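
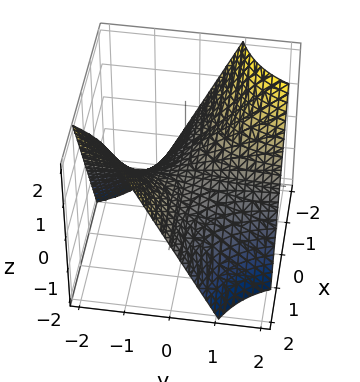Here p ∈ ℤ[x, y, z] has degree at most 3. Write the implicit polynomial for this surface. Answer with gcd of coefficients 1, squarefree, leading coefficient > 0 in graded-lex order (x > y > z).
x*y + z

Degree: a hyperbolic paraboloid; a quadric, so deg p = 2.
Against the integer gridlines: one z-axis crossing is at z = 0; every point of the y-axis in the box is on the surface.
The integer polynomial consistent with all of this is the stated p. Check: (1, 0, 0) on the x-axis lies on the surface, and p(1, 0, 0) = 0. ✓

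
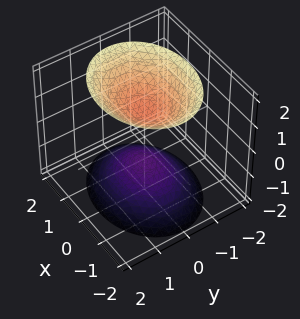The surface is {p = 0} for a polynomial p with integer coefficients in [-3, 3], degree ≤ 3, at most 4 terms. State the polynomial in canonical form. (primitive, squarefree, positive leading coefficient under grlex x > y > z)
First, there are 2 components. They look like related sheets of one shape, so recover p as a whole.
Then, degree: two sheets facing apart; a quadric, so deg p = 2.
Then, symmetries: mirror symmetry x ↦ −x ⇒ only even powers of x; mirror symmetry y ↦ −y ⇒ only even powers of y; it's symmetric under z → −z, forcing even powers of z.
Next, reading off the gridlines: the z-axis gridline crossings are at z ∈ {-1, 1}; no x-intercept at any integer in the box; no y-intercept at any integer in the box.
Finally, matching integer coefficients to the picture gives p.

2*x^2 + 3*y^2 - 2*z^2 + 2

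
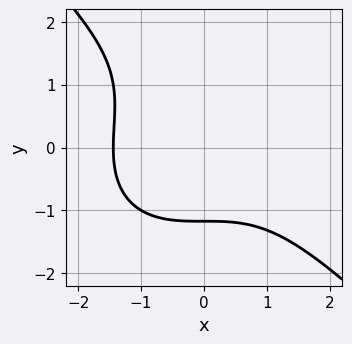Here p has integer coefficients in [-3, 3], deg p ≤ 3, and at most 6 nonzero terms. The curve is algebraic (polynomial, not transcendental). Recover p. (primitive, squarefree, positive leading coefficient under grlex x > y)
First, degree: the shape is more complex than any degree-2 curve, so deg p = 3.
Finally, matching integer coefficients to the picture gives p.

x^3 + y^3 - y^2 + 3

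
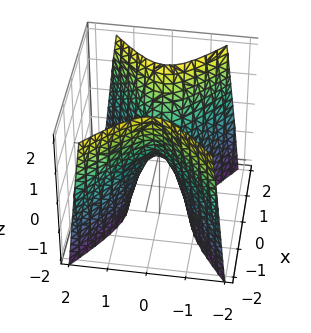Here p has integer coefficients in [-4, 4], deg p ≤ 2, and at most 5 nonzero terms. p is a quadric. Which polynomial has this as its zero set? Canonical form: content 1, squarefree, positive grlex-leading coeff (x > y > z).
2*x^2 - 3*y^2 - z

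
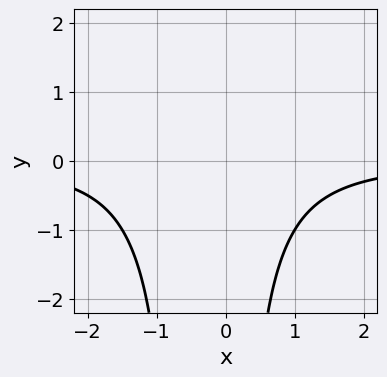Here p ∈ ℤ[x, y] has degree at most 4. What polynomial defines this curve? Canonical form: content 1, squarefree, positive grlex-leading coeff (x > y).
First, the degree is 3 — no degree-2 curve has this shape.
Then, checking where it meets the axes: the curve avoids every integer y-axis point in the box; the curve avoids every integer x-axis point in the box.
Finally, these observations pin down the coefficients.

2*x^2*y + x*y + 3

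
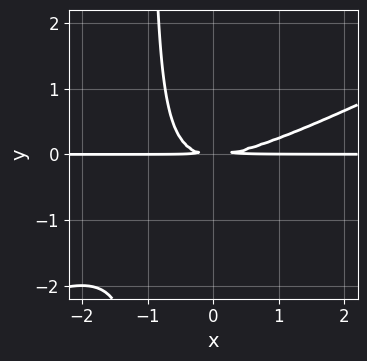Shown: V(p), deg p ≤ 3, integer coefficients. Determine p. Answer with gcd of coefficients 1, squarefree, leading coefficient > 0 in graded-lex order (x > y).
(a) Degree: a generic line meets the curve in up to 3 points, so deg p = 3.
(b) From the visible intercepts: every point of the x-axis in the box is on the curve.
(c) Assembling these constraints gives the stated polynomial.

x^2*y - 2*x*y^2 - 2*y^2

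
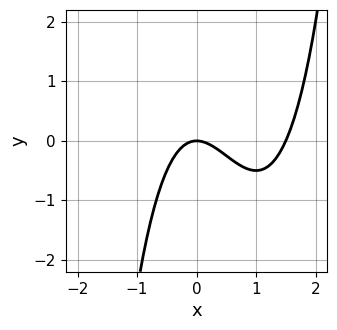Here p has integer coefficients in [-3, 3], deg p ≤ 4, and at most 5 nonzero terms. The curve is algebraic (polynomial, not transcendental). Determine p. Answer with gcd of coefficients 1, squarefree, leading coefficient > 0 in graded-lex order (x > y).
2*x^3 - 3*x^2 - 2*y

(a) deg p = 3. A generic line meets the curve in up to 3 points.
(b) Against the integer gridlines: one x-axis crossing is at x = 0; one y-axis crossing is at y = 0.
(c) Fitting integer coefficients to these (and the overall shape) gives p.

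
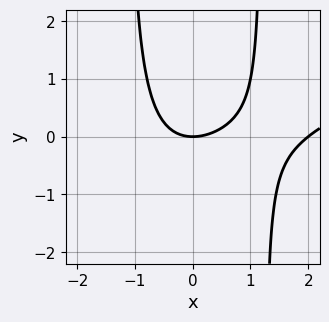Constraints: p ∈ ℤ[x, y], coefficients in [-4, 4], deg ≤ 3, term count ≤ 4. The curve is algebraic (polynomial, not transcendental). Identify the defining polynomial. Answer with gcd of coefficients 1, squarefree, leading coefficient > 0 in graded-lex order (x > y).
First, deg p = 3.
Then, checking where it meets the axes: it crosses the y-axis at the gridline y = 0; among the integer gridlines, it crosses the x-axis at x ∈ {0, 2}.
Finally, together with the visible shape, these determine p as stated.

x^3 - 2*x^2*y - 2*x^2 + 3*y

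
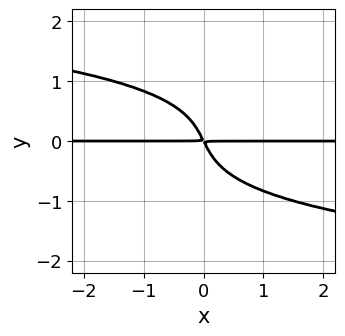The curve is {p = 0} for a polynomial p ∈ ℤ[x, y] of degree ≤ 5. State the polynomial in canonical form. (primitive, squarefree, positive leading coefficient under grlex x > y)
2*y^4 + 2*x*y + y^2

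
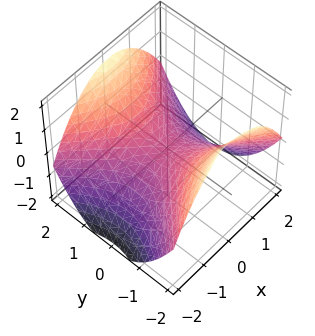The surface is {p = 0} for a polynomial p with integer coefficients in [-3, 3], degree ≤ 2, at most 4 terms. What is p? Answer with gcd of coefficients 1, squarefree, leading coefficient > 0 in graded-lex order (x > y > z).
(a) Degree: a saddle surface; a quadric, so deg p = 2.
(b) Symmetries: the x ↦ −x reflection is a symmetry, so x appears only in even powers; mirror symmetry y ↦ −y ⇒ only even powers of y.
(c) Checking where it meets the axes: one y-axis crossing is at y = 0; it crosses the x-axis at the gridline x = 0.
(d) These observations pin down the coefficients.

x^2 - y^2 + 2*z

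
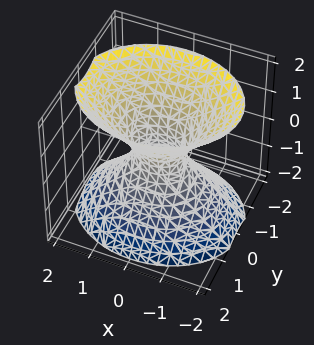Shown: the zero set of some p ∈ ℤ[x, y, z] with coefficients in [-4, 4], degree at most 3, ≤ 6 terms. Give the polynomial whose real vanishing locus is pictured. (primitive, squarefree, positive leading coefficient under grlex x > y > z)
2*x^2 + 3*y^2 - 2*z^2 - 1

1. The degree is 2 — an hourglass — one-sheet hyperboloid; a quadric.
2. Symmetries: the y ↦ −y reflection is a symmetry, so y appears only in even powers; the x ↦ −x reflection is a symmetry, so x appears only in even powers; mirror symmetry z ↦ −z ⇒ only even powers of z.
3. Checking where it meets the axes: it misses every integer gridline on the z-axis.
4. Putting this together gives p.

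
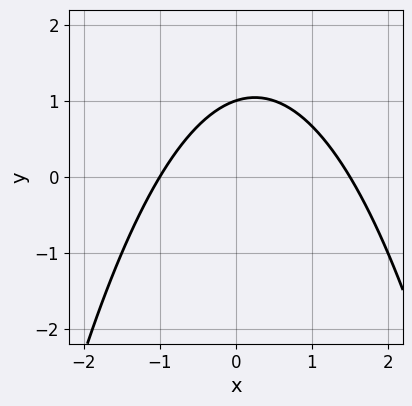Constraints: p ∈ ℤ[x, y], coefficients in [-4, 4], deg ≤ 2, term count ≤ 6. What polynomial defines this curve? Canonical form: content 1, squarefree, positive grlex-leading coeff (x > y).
Degree: the shape is more complex than any degree-1 curve, so deg p = 2.
Against the integer gridlines: it meets the y-axis at y = 1 (among the integer gridlines); one x-axis crossing is at x = -1.
Together with the visible shape, these determine p as stated.

2*x^2 - x + 3*y - 3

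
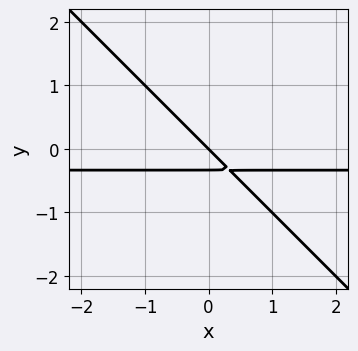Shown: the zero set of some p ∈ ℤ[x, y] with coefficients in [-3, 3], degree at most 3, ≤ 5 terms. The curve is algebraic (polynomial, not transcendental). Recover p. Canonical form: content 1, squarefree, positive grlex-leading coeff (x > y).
3*x*y + 3*y^2 + x + y

deg p = 2.
From the axis intercepts and sections: it meets the y-axis at y = 0 (among the integer gridlines); it meets the x-axis at x = 0 (among the integer gridlines).
Putting this together gives p.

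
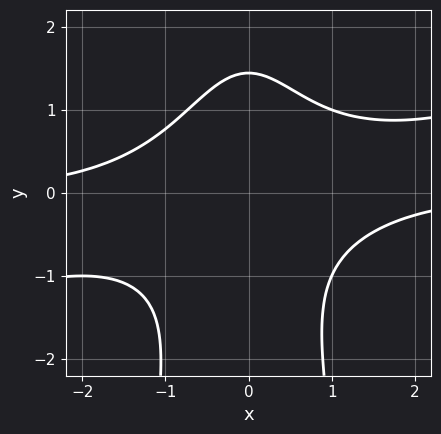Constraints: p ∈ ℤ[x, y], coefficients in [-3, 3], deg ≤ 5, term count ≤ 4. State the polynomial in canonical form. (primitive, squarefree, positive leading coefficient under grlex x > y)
x^3*y - 3*x^2*y^2 - y^3 + 3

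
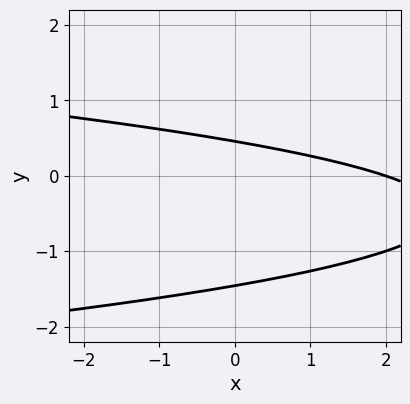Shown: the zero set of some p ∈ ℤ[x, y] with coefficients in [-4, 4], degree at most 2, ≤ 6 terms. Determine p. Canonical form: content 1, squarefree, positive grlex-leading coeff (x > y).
3*y^2 + x + 3*y - 2

(a) The degree is 2 — a generic line meets the curve in up to 2 points.
(b) Observable constraints: one x-axis crossing is at x = 2.
(c) Putting this together gives p.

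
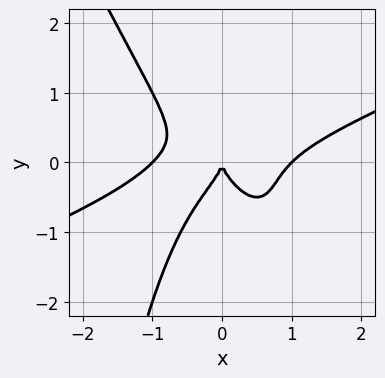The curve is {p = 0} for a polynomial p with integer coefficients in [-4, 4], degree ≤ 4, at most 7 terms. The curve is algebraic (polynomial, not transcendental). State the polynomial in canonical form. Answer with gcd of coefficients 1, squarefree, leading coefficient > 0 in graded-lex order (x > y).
1. deg p = 4. A generic line meets the curve in up to 4 points.
2. Reading off the gridlines: one y-axis crossing is at y = 0; among the integer gridlines, it crosses the x-axis at x ∈ {-1, 0, 1}.
3. Together with the visible shape, these determine p as stated.

x^4 - 2*x^3*y - x^2*y^2 - y^3 - x^2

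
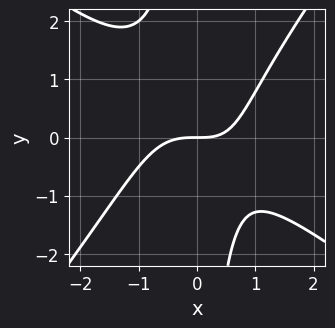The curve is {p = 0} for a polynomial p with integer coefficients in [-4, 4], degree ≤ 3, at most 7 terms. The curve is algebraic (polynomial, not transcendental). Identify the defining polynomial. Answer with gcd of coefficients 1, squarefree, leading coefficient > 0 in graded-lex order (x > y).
(a) deg p = 3. No degree-2 curve has this shape.
(b) From the visible intercepts: it crosses the y-axis at the gridline y = 0; it meets the x-axis at x = 0 (among the integer gridlines).
(c) These observations pin down the coefficients.

2*x^3 + x^2*y - 2*x*y^2 + x*y - 3*y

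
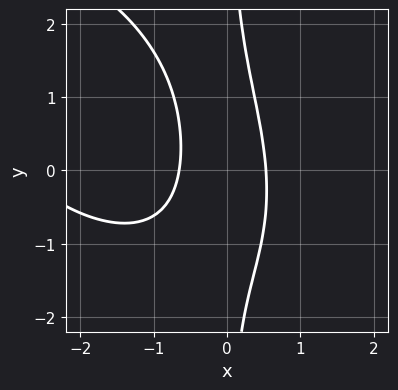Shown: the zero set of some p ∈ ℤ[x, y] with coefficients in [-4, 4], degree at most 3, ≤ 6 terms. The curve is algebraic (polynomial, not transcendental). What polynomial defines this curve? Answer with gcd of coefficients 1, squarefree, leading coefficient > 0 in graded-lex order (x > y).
x^3 + x^2*y + x*y^2 + 3*x^2 - 1

(a) deg p = 3. No degree-2 curve has this shape.
(b) Reading off the gridlines: it misses every integer gridline on the y-axis.
(c) Assembling these constraints gives the stated polynomial.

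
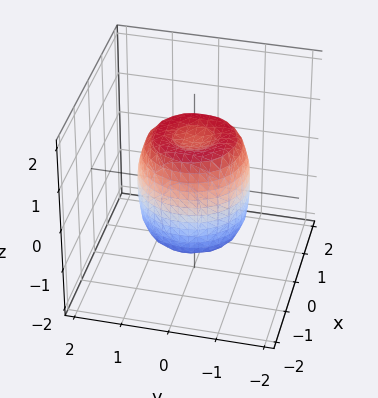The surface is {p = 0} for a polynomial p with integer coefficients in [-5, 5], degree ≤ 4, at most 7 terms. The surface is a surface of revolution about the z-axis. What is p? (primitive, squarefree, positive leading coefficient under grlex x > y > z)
(a) deg p = 4. The shape is more complex than any degree-3 surface.
(b) Symmetry: the surface is invariant under rotation about z: p = q(x² + y², z).
(c) Against the integer gridlines: a circular section at z = 0 has radius between 1 and 2; the z-axis gridline crossings are at z ∈ {-1, 1}.
(d) Matching integer coefficients to the picture gives p.

2*x^4 + 4*x^2*y^2 + 2*y^4 - 2*x^2 - 2*y^2 + z^2 - 1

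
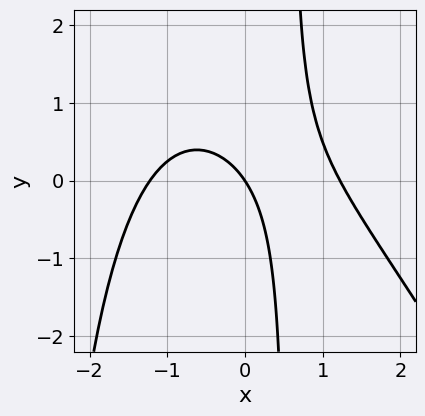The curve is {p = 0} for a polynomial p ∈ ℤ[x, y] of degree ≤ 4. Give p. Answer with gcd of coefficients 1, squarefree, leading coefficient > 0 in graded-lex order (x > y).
2*x^3 + x^2*y + 3*x*y - 3*x - 2*y

1. deg p = 3. No degree-2 curve has this shape.
2. Checking where it meets the axes: it meets the y-axis at y = 0 (among the integer gridlines); it meets the x-axis at x = 0 (among the integer gridlines).
3. Matching integer coefficients to the picture gives p.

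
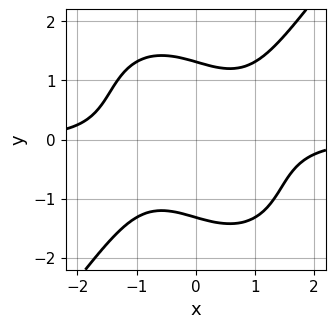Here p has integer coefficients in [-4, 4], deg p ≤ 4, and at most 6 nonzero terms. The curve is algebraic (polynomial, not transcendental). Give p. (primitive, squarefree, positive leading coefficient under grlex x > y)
2*x^3*y - y^4 - 2*x*y + 3

First, degree: a generic line meets the curve in up to 4 points, so deg p = 4.
Then, from the visible intercepts: it misses every integer gridline on the x-axis.
Finally, the integer polynomial consistent with all of this is the stated p.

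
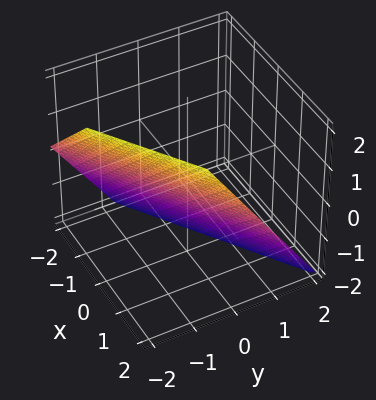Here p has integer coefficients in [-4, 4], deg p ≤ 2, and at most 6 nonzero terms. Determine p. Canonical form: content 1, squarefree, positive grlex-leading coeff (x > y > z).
2*x - 3*y - 2*z - 2

1. Degree: every cross-section is a straight line — this is a plane, so deg p = 1.
2. From the axis intercepts and sections: it crosses the z-axis at the gridline z = -1; one x-axis crossing is at x = 1.
3. Fitting integer coefficients to these (and the overall shape) gives p.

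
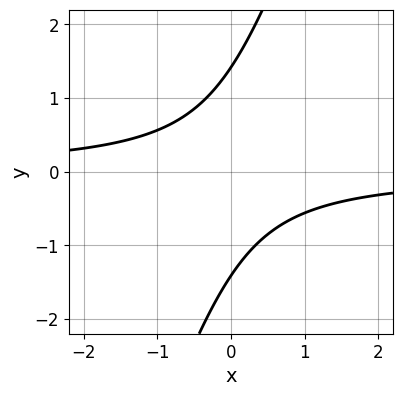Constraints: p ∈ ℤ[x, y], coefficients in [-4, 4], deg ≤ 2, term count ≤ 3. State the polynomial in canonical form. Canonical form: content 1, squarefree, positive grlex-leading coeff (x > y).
3*x*y - y^2 + 2

(a) The degree is 2 — no degree-1 curve has this shape.
(b) From the axis intercepts and sections: no x-intercept at any integer in the box.
(c) Fitting integer coefficients to these (and the overall shape) gives p.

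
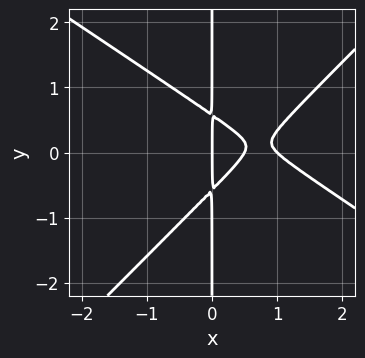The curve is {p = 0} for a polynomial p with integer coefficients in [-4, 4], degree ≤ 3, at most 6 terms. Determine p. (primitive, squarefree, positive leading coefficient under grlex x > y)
First, the degree is 3 — a generic line meets the curve in up to 3 points.
Next, from the axis intercepts and sections: among the integer gridlines, it crosses the x-axis at x ∈ {0, 1}; the visible y-axis segment lies entirely on the curve.
Finally, these observations pin down the coefficients.

2*x^3 + x^2*y - 3*x*y^2 - 3*x^2 + x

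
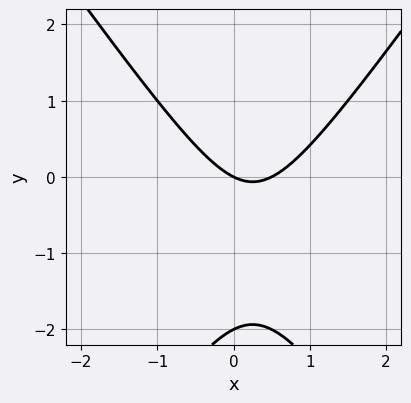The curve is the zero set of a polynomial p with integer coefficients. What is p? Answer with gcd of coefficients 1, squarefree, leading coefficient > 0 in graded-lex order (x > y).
First, deg p = 2.
Then, checking where it meets the axes: the y-axis gridline crossings are at y ∈ {-2, 0}; it crosses the x-axis at the gridline x = 0.
Finally, together with the visible shape, these determine p as stated.

2*x^2 - y^2 - x - 2*y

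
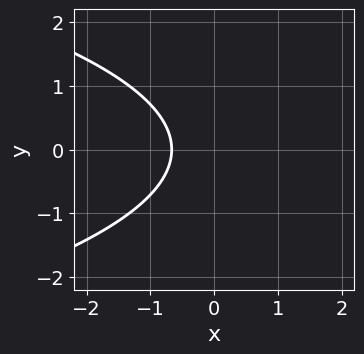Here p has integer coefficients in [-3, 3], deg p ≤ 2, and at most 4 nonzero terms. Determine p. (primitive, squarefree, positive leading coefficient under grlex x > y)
2*y^2 + 3*x + 2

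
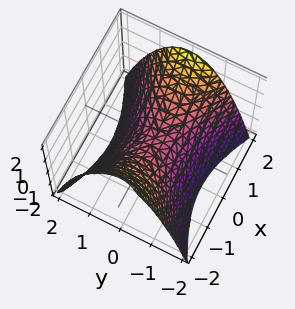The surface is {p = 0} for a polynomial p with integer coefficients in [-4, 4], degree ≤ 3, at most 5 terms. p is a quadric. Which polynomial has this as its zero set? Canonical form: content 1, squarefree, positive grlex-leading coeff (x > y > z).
deg p = 2.
Symmetries: the x ↦ −x reflection is a symmetry, so x appears only in even powers; it's symmetric under y → −y, forcing even powers of y.
From the axis intercepts and sections: it meets the x-axis at x = 0 (among the integer gridlines); one z-axis crossing is at z = 0.
Putting this together gives p.

x^2 - 2*y^2 - 2*z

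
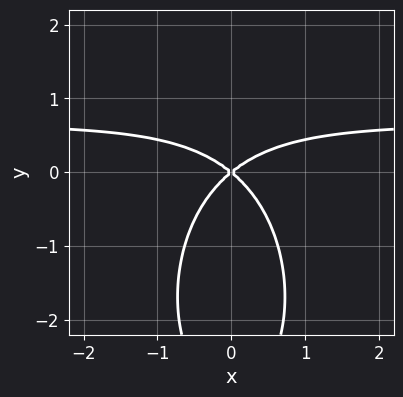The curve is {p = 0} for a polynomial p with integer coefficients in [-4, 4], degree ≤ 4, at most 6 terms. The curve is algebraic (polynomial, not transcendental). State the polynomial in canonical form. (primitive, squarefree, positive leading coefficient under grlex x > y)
deg p = 3.
Symmetries: mirror symmetry x ↦ −x ⇒ only even powers of x.
Checking where it meets the axes: it meets the y-axis at y = 0 (among the integer gridlines); it meets the x-axis at x = 0 (among the integer gridlines).
Assembling these constraints gives the stated polynomial.

3*x^2*y + y^3 - 2*x^2 + 3*y^2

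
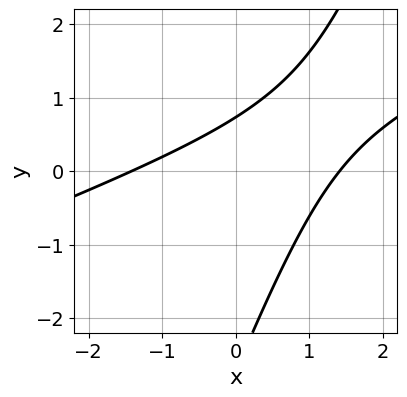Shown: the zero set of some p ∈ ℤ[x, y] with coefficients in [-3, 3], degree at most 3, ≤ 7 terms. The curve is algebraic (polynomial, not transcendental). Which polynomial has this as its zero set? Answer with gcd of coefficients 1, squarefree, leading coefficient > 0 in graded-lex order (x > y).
x^2 - 3*x*y + y^2 + 2*y - 2

(a) The degree is 2 — no degree-1 curve has this shape.
(b) Solving for integer coefficients yields p as stated.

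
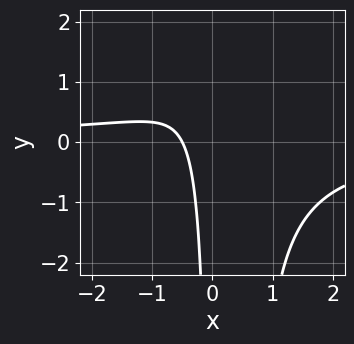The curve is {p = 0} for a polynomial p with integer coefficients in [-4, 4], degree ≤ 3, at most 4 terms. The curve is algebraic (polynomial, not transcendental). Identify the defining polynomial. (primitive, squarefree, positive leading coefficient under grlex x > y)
(a) The degree is 3 — no degree-2 curve has this shape.
(b) Observable constraints: it misses every integer gridline on the y-axis.
(c) Putting this together gives p.

2*x^2*y - x*y + 2*x + 1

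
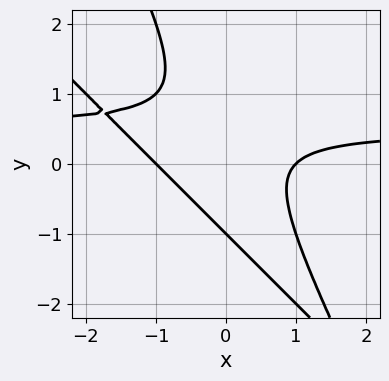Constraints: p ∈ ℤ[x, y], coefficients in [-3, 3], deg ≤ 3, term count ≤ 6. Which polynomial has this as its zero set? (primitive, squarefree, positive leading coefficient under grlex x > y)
2*x^2*y + 3*x*y^2 + y^3 - x^2 + 1

(a) The degree is 3 — no degree-2 curve has this shape.
(b) Observable constraints: the x-axis gridline crossings are at x ∈ {-1, 1}; it meets the y-axis at y = -1 (among the integer gridlines).
(c) These observations pin down the coefficients.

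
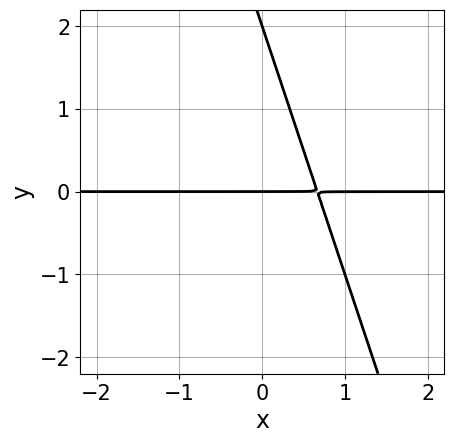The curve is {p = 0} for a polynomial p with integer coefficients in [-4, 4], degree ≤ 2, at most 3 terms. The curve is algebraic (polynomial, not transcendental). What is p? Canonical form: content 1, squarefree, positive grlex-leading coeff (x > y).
3*x*y + y^2 - 2*y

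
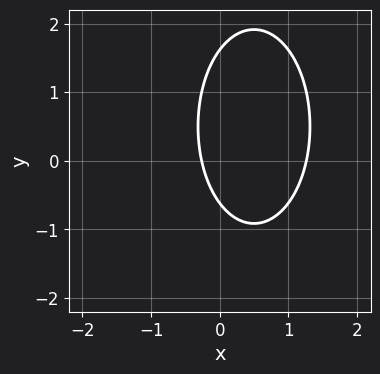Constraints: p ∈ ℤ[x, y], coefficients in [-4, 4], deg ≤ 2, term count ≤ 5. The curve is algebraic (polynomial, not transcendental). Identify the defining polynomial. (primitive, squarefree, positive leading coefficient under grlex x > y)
First, degree: a generic line meets the curve in up to 2 points, so deg p = 2.
Finally, the integer polynomial consistent with all of this is the stated p.

3*x^2 + y^2 - 3*x - y - 1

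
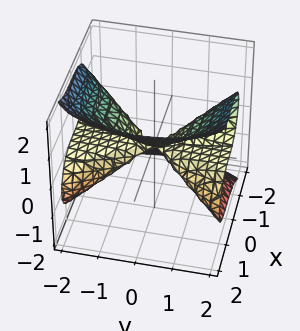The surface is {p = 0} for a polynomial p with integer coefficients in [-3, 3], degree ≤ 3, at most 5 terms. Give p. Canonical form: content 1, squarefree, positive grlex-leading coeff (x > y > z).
3*x^3 + 2*y^2*z - 3*z^3

1. deg p = 3.
2. From the axis intercepts and sections: every point of the y-axis in the box is on the surface; it crosses the z-axis at the gridline z = 0; one x-axis crossing is at x = 0.
3. Assembling these constraints gives the stated polynomial.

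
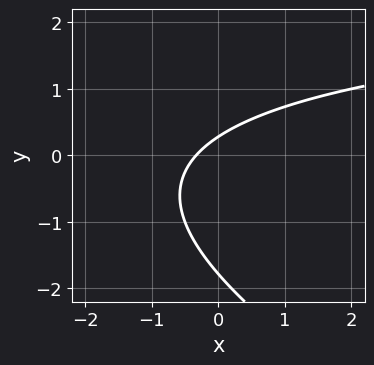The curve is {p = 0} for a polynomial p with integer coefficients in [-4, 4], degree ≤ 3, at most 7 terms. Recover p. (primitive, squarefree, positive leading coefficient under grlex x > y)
deg p = 2. A generic line meets the curve in up to 2 points.
Putting this together gives p.

x*y + 2*y^2 - 3*x + 3*y - 1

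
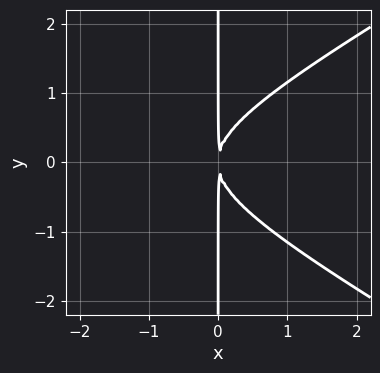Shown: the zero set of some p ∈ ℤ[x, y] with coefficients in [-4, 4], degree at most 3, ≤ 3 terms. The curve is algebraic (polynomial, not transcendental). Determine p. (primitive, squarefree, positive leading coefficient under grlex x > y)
x^3 - 3*x*y^2 + 3*x^2

First, degree: no degree-2 curve has this shape, so deg p = 3.
Next, symmetries: it's symmetric under y → −y, forcing even powers of y.
Then, checking where it meets the axes: every point of the y-axis in the box is on the curve.
Finally, putting this together gives p.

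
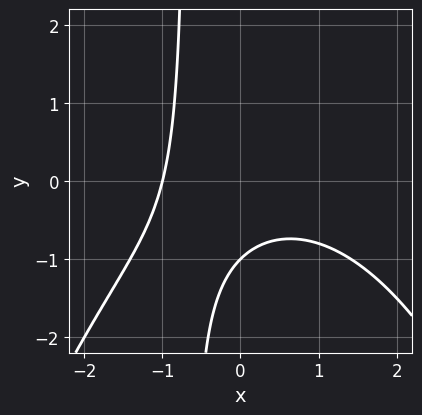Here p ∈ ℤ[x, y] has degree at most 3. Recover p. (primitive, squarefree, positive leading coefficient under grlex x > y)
First, the degree is 3 — no degree-2 curve has this shape.
Then, against the integer gridlines: one x-axis crossing is at x = -1; one y-axis crossing is at y = -1.
Finally, the integer polynomial consistent with all of this is the stated p.

x^3 + 3*x*y + x + 2*y + 2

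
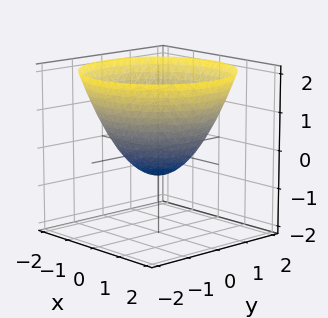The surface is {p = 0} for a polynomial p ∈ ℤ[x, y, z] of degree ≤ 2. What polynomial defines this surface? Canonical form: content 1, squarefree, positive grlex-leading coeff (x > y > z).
2*x^2 + 2*y^2 - 3*z - 2

1. deg p = 2. No degree-1 surface has this shape.
2. Symmetries: rotational symmetry about the z-axis ⇒ p depends on x, y only through x² + y².
3. From the axis intercepts and sections: the x-axis gridline crossings are at x ∈ {-1, 1}; among the integer gridlines, it crosses the y-axis at y ∈ {-1, 1}; a circular section at z = 1 has radius between 1 and 2.
4. Solving for integer coefficients yields p as stated.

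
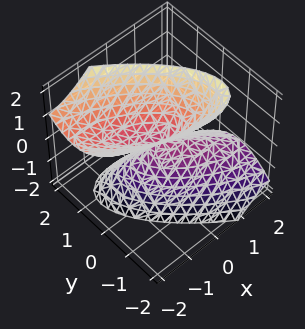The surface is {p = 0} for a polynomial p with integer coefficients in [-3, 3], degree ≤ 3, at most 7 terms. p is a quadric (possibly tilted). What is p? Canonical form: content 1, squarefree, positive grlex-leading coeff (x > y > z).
x^2 + 2*x*y + x*z + 2*y^2 - z^2

The picture has 2 separate pieces. Treating them together as one polynomial.
deg p = 2. A generic line meets the surface in up to 2 points.
Against the integer gridlines: one z-axis crossing is at z = 0; it crosses the y-axis at the gridline y = 0; it crosses the x-axis at the gridline x = 0.
Putting this together gives p.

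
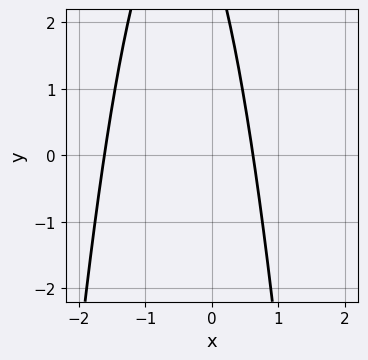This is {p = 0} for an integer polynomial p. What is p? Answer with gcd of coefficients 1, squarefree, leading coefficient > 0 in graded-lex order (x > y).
Degree: the shape is more complex than any degree-1 curve, so deg p = 2.
Against the integer gridlines: it misses every integer gridline on the y-axis.
Fitting integer coefficients to these (and the overall shape) gives p.

3*x^2 + 3*x + y - 3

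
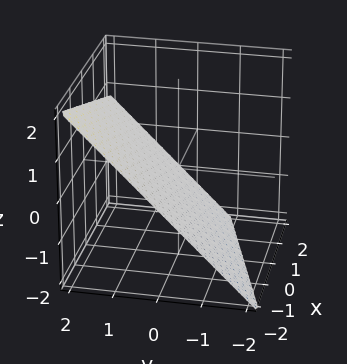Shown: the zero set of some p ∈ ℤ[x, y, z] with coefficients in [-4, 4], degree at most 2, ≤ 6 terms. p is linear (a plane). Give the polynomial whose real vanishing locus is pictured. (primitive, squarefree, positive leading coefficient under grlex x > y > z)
Degree: every cross-section is a straight line — this is a plane, so deg p = 1.
Reading off the gridlines: one x-axis crossing is at x = -2.
Matching integer coefficients to the picture gives p.

x - 3*y + 3*z + 2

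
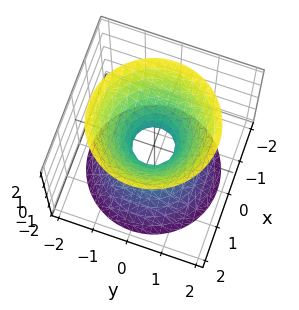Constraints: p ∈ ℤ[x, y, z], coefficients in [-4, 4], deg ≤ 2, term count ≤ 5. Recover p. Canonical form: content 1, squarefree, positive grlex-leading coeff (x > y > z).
3*x^2 + 3*y^2 - 2*z^2 - 1

1. The degree is 2 — a generic line meets the surface in up to 2 points.
2. Symmetries: rotational symmetry about the z-axis ⇒ p depends on x, y only through x² + y².
3. From the visible intercepts: a circular section at z = -1 has radius exactly 1; no z-intercept at any integer in the box.
4. Matching integer coefficients to the picture gives p.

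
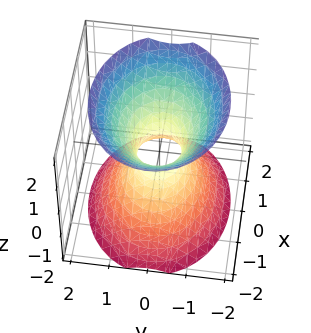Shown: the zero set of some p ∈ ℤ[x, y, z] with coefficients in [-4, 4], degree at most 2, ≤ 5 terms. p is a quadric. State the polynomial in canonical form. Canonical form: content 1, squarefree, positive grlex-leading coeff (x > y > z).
The degree is 2 — an hourglass — one-sheet hyperboloid; a quadric.
Symmetries: mirror symmetry x ↦ −x ⇒ only even powers of x; mirror symmetry z ↦ −z ⇒ only even powers of z; mirror symmetry y ↦ −y ⇒ only even powers of y.
Against the integer gridlines: it misses every integer gridline on the z-axis.
Solving for integer coefficients yields p as stated.

2*x^2 + 3*y^2 - 2*z^2 - 1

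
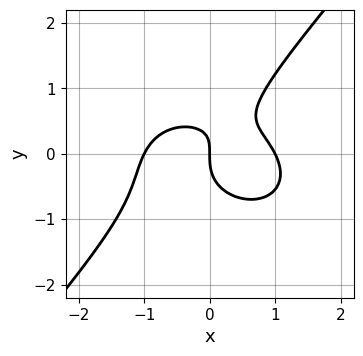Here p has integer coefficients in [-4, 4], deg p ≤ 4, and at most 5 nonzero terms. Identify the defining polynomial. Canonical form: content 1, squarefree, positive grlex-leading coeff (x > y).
The degree is 3 — a generic line meets the curve in up to 3 points.
From the visible intercepts: the x-axis gridline crossings are at x ∈ {-1, 0, 1}; it crosses the y-axis at the gridline y = 0.
Fitting integer coefficients to these (and the overall shape) gives p.

2*x^3 + 2*x*y^2 - 3*y^3 + 2*x*y - 2*x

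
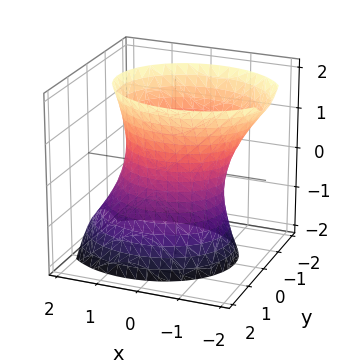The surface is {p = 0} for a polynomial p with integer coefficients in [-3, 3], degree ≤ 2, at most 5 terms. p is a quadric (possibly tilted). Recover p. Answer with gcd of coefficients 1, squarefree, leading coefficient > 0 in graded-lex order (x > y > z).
deg p = 2. No degree-1 surface has this shape.
Checking where it meets the axes: among the integer gridlines, it crosses the y-axis at y ∈ {-1, 1}; the surface avoids every integer z-axis point in the box.
Matching integer coefficients to the picture gives p.

2*x^2 + x*z + 3*y^2 - z^2 - 3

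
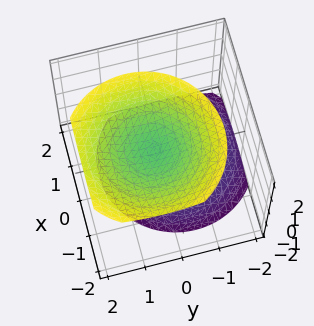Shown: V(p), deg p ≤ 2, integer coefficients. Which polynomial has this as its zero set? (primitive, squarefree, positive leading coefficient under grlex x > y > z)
2*x^2 + x*z + 2*y^2 - y*z - 2*z^2 + 2

First, the picture has 2 separate pieces. They look like related sheets of one shape, so recover p as a whole.
Then, degree: a generic line meets the surface in up to 2 points, so deg p = 2.
Then, observable constraints: it misses every integer gridline on the y-axis; no x-intercept at any integer in the box; the z-axis gridline crossings are at z ∈ {-1, 1}.
Finally, matching integer coefficients to the picture gives p.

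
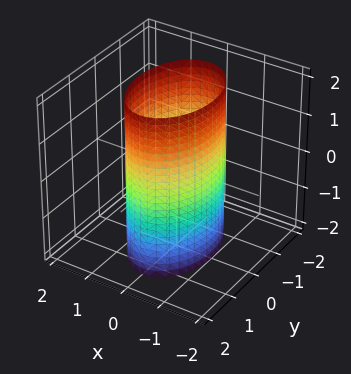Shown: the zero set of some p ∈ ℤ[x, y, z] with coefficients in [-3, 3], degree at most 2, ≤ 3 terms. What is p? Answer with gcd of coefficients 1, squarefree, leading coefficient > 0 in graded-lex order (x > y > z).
The degree is 2 — constant cross-section along one axis; a quadric.
Symmetries: it's symmetric under x → −x, forcing even powers of x; the y ↦ −y reflection is a symmetry, so y appears only in even powers; mirror symmetry z ↦ −z ⇒ only even powers of z.
Reading off the gridlines: among the integer gridlines, it crosses the x-axis at x ∈ {-1, 1}; no z-intercept at any integer in the box.
The integer polynomial consistent with all of this is the stated p.

2*x^2 + y^2 - 2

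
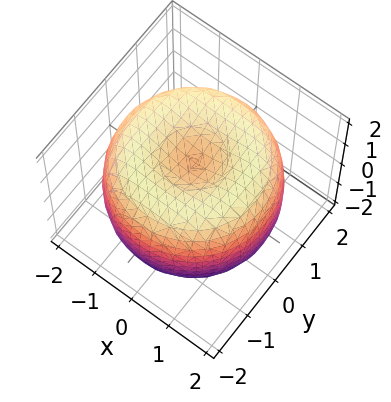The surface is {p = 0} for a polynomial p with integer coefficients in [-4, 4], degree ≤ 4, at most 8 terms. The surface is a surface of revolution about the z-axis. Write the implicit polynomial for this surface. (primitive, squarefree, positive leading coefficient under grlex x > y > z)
x^4 + 2*x^2*y^2 + y^4 - 3*x^2 - 3*y^2 + 2*z^2 - 2

deg p = 4.
Symmetry: every cross-section ⟂ z is a circle, so x, y appear only via x² + y².
Checking where it meets the axes: a circular section at z = -1 has radius between 1 and 2; the z-axis gridline crossings are at z ∈ {-1, 1}.
Matching integer coefficients to the picture gives p.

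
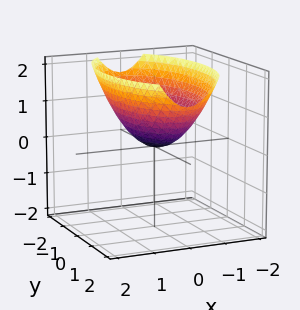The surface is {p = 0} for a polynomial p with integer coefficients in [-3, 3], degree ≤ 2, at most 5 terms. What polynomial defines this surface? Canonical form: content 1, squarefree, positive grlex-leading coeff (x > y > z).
(a) deg p = 2.
(b) Symmetries: the y ↦ −y reflection is a symmetry, so y appears only in even powers; the x ↦ −x reflection is a symmetry, so x appears only in even powers.
(c) Reading off the gridlines: it crosses the z-axis at the gridline z = 0; it meets the y-axis at y = 0 (among the integer gridlines); it crosses the x-axis at the gridline x = 0.
(d) The integer polynomial consistent with all of this is the stated p.

3*x^2 + y^2 - 3*z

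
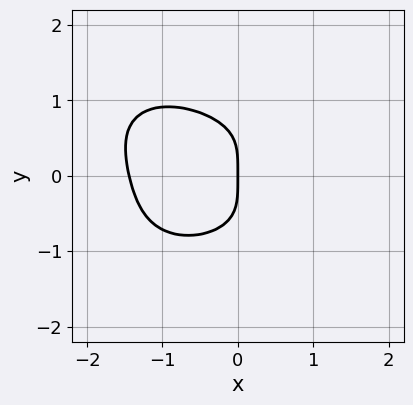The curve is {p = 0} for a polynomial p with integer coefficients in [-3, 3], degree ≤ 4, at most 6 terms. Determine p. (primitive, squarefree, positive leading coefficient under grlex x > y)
Degree: the shape is more complex than any degree-3 curve, so deg p = 4.
Reading off the gridlines: it crosses the y-axis at the gridline y = 0; one x-axis crossing is at x = 0.
Together with the visible shape, these determine p as stated.

x^4 + x^2*y^2 + 3*y^4 - x^2*y + 3*x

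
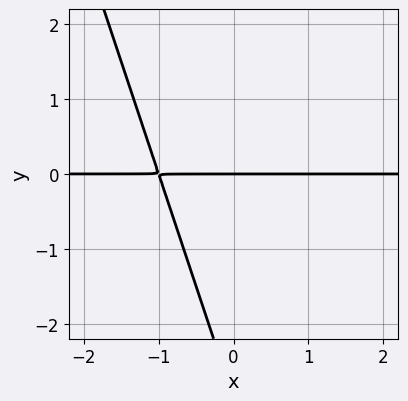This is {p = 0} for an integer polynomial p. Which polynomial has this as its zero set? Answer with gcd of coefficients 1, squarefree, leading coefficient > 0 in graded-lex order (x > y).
3*x*y + y^2 + 3*y

(a) The degree is 2 — the shape is more complex than any degree-1 curve.
(b) Observable constraints: it crosses the y-axis at the gridline y = 0; every point of the x-axis in the box is on the curve.
(c) Putting this together gives p.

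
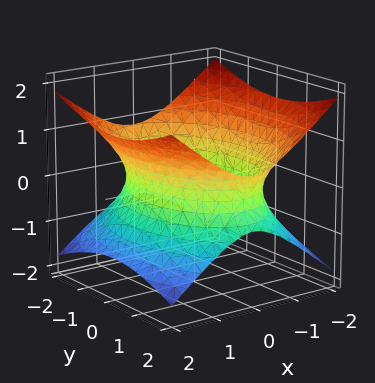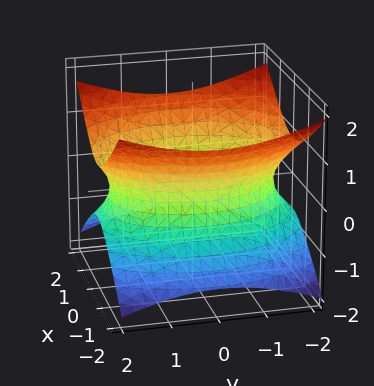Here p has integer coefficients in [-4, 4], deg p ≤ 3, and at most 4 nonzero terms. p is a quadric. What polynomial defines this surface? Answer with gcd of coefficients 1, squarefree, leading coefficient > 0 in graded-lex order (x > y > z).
2*x^2 + y^2 - 3*z^2 - 3

(a) Degree: one connected sheet with a waist; a quadric, so deg p = 2.
(b) Symmetries: it's symmetric under z → −z, forcing even powers of z; the x ↦ −x reflection is a symmetry, so x appears only in even powers; the y ↦ −y reflection is a symmetry, so y appears only in even powers.
(c) Reading off the gridlines: no z-intercept at any integer in the box.
(d) Fitting integer coefficients to these (and the overall shape) gives p.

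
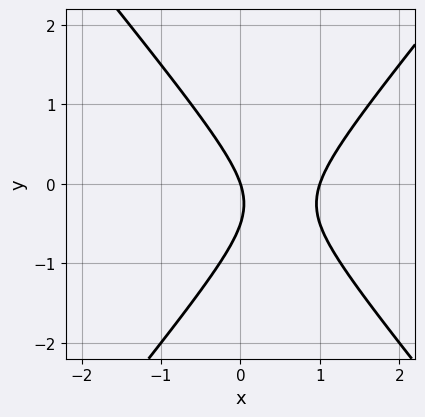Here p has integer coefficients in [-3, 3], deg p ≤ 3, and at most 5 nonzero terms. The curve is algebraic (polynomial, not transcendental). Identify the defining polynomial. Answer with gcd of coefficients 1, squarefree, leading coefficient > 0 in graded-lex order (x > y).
3*x^2 - 2*y^2 - 3*x - y

First, degree: the shape is more complex than any degree-1 curve, so deg p = 2.
Then, observable constraints: one y-axis crossing is at y = 0; the x-axis gridline crossings are at x ∈ {0, 1}.
Finally, fitting integer coefficients to these (and the overall shape) gives p.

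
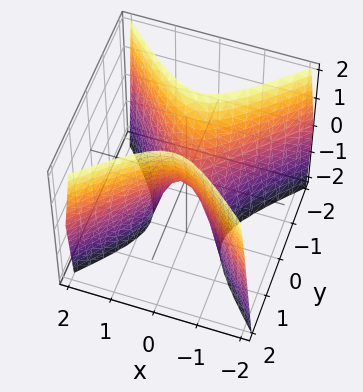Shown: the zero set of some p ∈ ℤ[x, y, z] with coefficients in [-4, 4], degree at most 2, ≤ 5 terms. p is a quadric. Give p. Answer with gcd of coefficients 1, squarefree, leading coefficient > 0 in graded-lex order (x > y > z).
3*x^2 - 3*y^2 + z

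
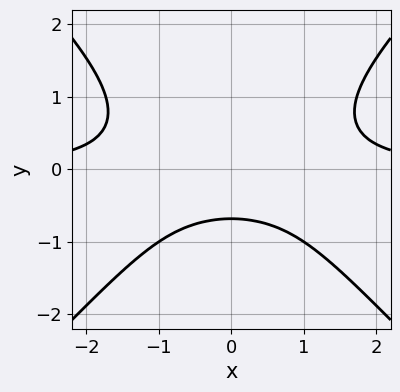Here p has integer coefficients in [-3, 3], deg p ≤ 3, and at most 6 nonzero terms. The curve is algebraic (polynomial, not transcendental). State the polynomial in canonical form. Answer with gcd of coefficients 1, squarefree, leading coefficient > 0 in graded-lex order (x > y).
x^2*y - y^3 - y - 1

The degree is 3 — the shape is more complex than any degree-2 curve.
Symmetries: the x ↦ −x reflection is a symmetry, so x appears only in even powers.
Observable constraints: the curve avoids every integer x-axis point in the box.
The integer polynomial consistent with all of this is the stated p.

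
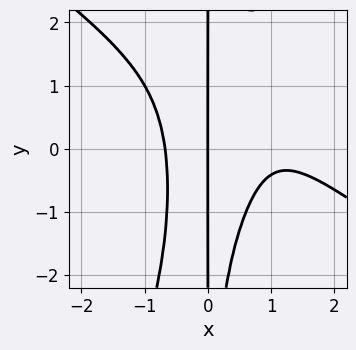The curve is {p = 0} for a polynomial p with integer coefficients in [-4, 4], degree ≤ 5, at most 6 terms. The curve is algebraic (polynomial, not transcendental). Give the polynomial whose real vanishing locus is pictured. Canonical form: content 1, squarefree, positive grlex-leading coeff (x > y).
2*x^4 + 2*x^3*y - x^2*y^2 - 3*x^3 + 2*x

First, the degree is 4 — a generic line meets the curve in up to 4 points.
Next, reading off the gridlines: every point of the y-axis in the box is on the curve; it crosses the x-axis at the gridline x = 0.
Finally, putting this together gives p.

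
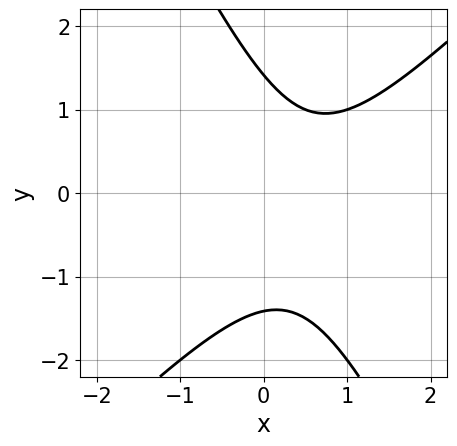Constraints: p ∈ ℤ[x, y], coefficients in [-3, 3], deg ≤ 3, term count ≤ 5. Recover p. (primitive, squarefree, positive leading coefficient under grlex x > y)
2*x^2 - x*y - y^2 - 2*x + 2

First, degree: the shape is more complex than any degree-1 curve, so deg p = 2.
Then, from the axis intercepts and sections: the curve avoids every integer x-axis point in the box.
Finally, the integer polynomial consistent with all of this is the stated p.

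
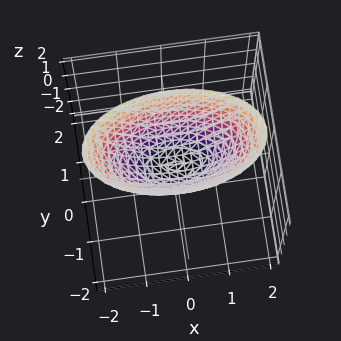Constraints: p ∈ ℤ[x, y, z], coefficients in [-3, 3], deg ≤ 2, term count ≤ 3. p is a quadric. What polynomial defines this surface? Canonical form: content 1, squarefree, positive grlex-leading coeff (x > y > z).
x^2 + 3*y^2 - 2*z

First, the degree is 2 — a paraboloid; a quadric.
Then, symmetries: it's symmetric under y → −y, forcing even powers of y; it's symmetric under x → −x, forcing even powers of x.
Then, observable constraints: it meets the z-axis at z = 0 (among the integer gridlines); one y-axis crossing is at y = 0; it meets the x-axis at x = 0 (among the integer gridlines).
Finally, solving for integer coefficients yields p as stated.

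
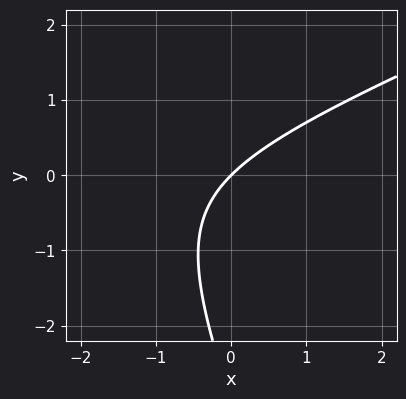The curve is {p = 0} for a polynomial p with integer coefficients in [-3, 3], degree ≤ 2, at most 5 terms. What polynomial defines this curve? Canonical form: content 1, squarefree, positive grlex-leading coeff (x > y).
deg p = 2.
Against the integer gridlines: it crosses the x-axis at the gridline x = 0; one y-axis crossing is at y = 0.
Together with the visible shape, these determine p as stated.

x^2 - 2*x*y - y^2 + 3*x - 3*y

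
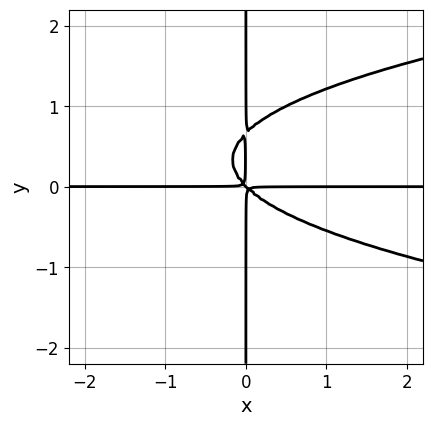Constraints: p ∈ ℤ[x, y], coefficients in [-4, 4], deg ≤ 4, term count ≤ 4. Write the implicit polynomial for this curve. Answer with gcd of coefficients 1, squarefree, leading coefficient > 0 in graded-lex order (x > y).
Degree: the shape is more complex than any degree-3 curve, so deg p = 4.
From the axis intercepts and sections: the visible x-axis segment lies entirely on the curve; the visible y-axis segment lies entirely on the curve.
Fitting integer coefficients to these (and the overall shape) gives p.

3*x*y^3 - 2*x^2*y - 2*x*y^2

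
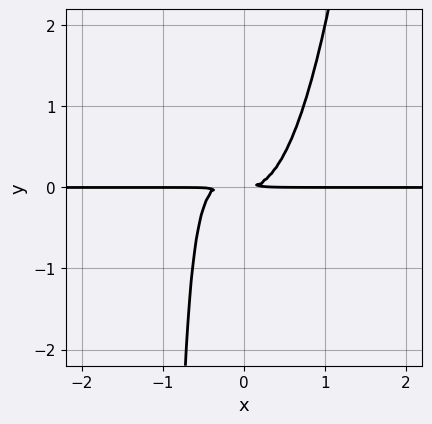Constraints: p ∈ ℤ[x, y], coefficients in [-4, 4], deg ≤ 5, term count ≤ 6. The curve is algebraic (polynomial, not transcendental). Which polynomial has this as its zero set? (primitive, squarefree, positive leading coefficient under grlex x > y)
3*x^3*y + x^2*y - x*y^2 - y^2

First, deg p = 4. The shape is more complex than any degree-3 curve.
Then, from the axis intercepts and sections: every point of the x-axis in the box is on the curve.
Finally, these observations pin down the coefficients.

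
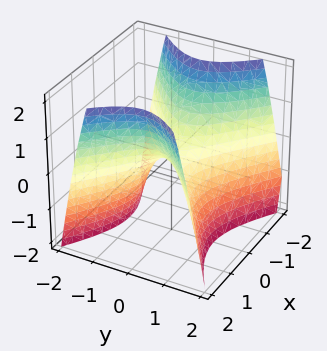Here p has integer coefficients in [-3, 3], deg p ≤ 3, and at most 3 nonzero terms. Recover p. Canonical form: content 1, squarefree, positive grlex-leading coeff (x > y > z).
(a) deg p = 2. A hyperbolic paraboloid; a quadric.
(b) Symmetries: it's symmetric under y → −y, forcing even powers of y; mirror symmetry x ↦ −x ⇒ only even powers of x.
(c) Observable constraints: it meets the z-axis at z = 0 (among the integer gridlines); it meets the x-axis at x = 0 (among the integer gridlines); one y-axis crossing is at y = 0.
(d) Putting this together gives p.

2*x^2 - 3*y^2 - 2*z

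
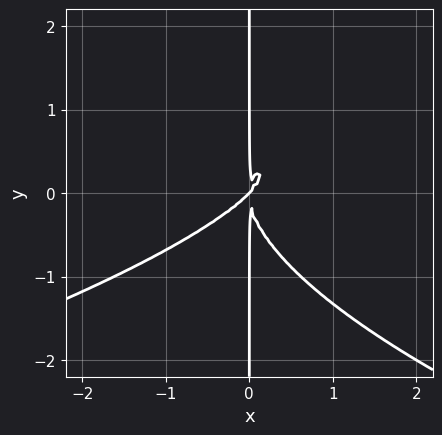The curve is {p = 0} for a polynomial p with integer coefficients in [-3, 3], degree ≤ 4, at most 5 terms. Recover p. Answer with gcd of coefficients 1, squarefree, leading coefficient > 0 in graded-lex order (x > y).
First, the degree is 4 — a generic line meets the curve in up to 4 points.
Then, observable constraints: the visible y-axis segment lies entirely on the curve; it meets the x-axis at x = 0 (among the integer gridlines).
Finally, assembling these constraints gives the stated polynomial.

x*y^3 + x^3 - x^2*y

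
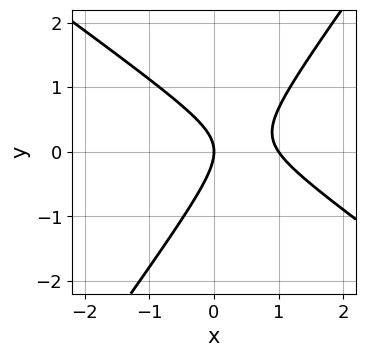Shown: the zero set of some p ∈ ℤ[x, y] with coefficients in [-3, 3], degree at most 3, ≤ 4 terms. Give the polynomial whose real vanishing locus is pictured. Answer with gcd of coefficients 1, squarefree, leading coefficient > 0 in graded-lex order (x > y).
First, degree: a generic line meets the curve in up to 2 points, so deg p = 2.
Then, from the axis intercepts and sections: the x-axis gridline crossings are at x ∈ {0, 1}; one y-axis crossing is at y = 0.
Finally, solving for integer coefficients yields p as stated.

3*x^2 + 2*x*y - 3*y^2 - 3*x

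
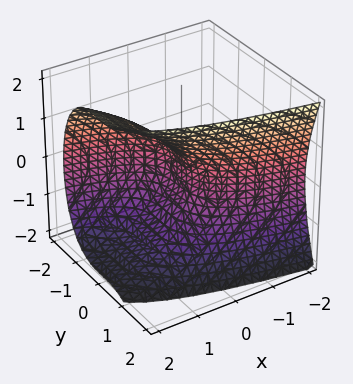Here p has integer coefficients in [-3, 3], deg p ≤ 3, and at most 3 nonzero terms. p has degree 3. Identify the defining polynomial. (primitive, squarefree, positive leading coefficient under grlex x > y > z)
y^3 - z^2 + 2*x

1. The degree is 3 — the shape is more complex than any degree-2 surface.
2. Checking where it meets the axes: it meets the y-axis at y = 0 (among the integer gridlines); it crosses the x-axis at the gridline x = 0.
3. Assembling these constraints gives the stated polynomial.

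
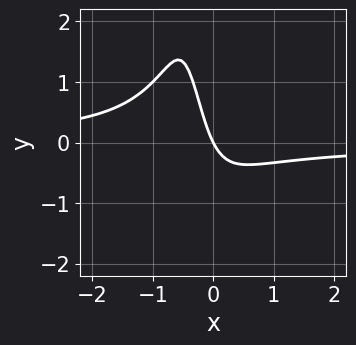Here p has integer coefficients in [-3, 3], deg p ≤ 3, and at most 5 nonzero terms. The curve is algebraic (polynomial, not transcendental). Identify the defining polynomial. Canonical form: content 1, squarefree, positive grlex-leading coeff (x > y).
1. The degree is 3 — the shape is more complex than any degree-2 curve.
2. From the visible intercepts: it crosses the y-axis at the gridline y = 0; it meets the x-axis at x = 0 (among the integer gridlines).
3. Solving for integer coefficients yields p as stated.

3*x^2*y + 2*x*y + 2*x + y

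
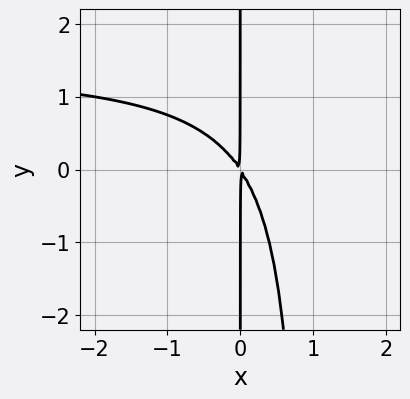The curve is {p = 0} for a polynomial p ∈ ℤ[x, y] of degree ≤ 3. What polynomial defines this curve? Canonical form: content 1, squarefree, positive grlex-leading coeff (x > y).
(a) Degree: a generic line meets the curve in up to 3 points, so deg p = 3.
(b) Reading off the gridlines: the visible y-axis segment lies entirely on the curve.
(c) Assembling these constraints gives the stated polynomial.

2*x^2*y - 3*x^2 - 2*x*y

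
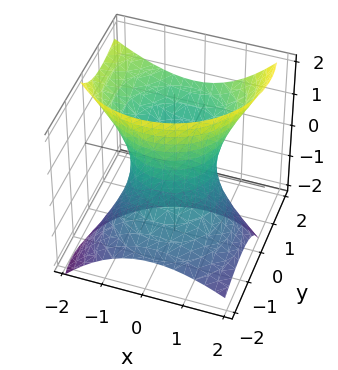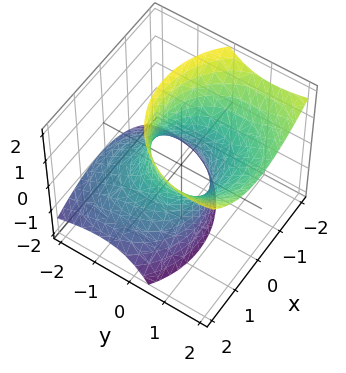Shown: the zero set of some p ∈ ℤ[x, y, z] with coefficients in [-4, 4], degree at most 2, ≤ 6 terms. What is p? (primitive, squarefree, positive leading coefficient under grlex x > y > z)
1. The degree is 2 — a generic line meets the surface in up to 2 points.
2. Observable constraints: the y-axis gridline crossings are at y ∈ {-1, 1}; the surface avoids every integer z-axis point in the box; the x-axis gridline crossings are at x ∈ {-1, 1}.
3. Fitting integer coefficients to these (and the overall shape) gives p.

2*x^2 + x*z + 2*y^2 - 3*y*z - z^2 - 2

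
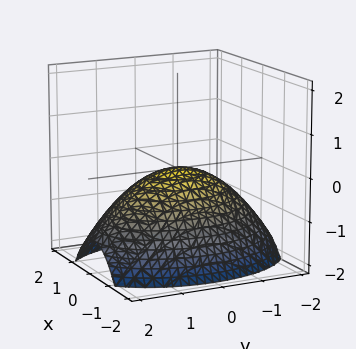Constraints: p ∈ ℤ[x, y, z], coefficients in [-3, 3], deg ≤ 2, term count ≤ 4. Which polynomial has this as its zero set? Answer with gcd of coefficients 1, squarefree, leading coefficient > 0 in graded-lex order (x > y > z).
2*x^2 + y^2 + 3*z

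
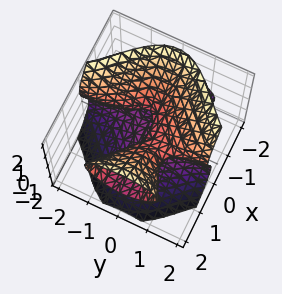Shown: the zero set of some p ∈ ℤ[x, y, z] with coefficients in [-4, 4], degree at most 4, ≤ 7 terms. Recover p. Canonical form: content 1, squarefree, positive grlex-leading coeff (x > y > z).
First, the degree is 3 — the shape is more complex than any degree-2 surface.
Next, reading off the gridlines: every point of the x-axis in the box is on the surface; one z-axis crossing is at z = 0.
Finally, putting this together gives p.

2*x^2*z - 3*x*y^2 + y^2*z - 2*z^3 + y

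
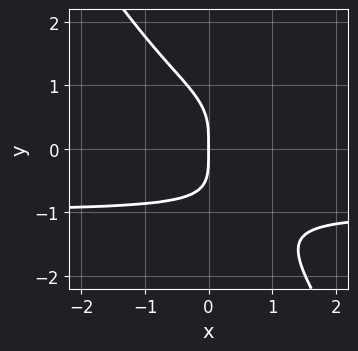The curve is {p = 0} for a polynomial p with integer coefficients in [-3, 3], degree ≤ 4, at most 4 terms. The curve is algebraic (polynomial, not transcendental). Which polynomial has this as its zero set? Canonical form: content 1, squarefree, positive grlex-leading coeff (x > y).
First, degree: no degree-3 curve has this shape, so deg p = 4.
Next, observable constraints: one y-axis crossing is at y = 0; it crosses the x-axis at the gridline x = 0.
Finally, putting this together gives p.

3*x*y^3 + 2*y^4 + 3*x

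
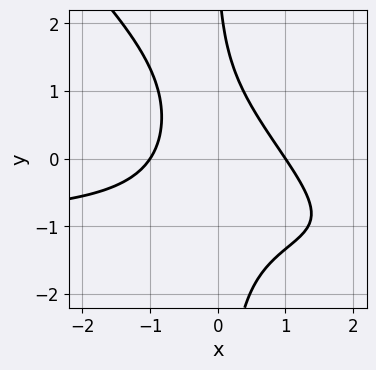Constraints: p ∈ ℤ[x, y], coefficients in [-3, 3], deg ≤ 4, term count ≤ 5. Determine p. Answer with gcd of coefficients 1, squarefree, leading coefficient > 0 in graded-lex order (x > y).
First, the degree is 3 — no degree-2 curve has this shape.
Next, checking where it meets the axes: no y-intercept at any integer in the box; among the integer gridlines, it crosses the x-axis at x ∈ {-1, 1}.
Finally, the integer polynomial consistent with all of this is the stated p.

3*x^2*y + 3*x*y^2 + 3*x^2 + y - 3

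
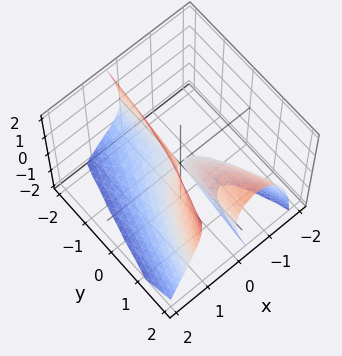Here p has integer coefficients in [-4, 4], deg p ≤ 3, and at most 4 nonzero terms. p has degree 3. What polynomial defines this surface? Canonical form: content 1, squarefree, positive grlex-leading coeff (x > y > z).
The picture has 2 separate pieces. They look like related sheets of one shape, so recover p as a whole.
Degree: the shape is more complex than any degree-2 surface, so deg p = 3.
From the visible intercepts: it crosses the x-axis at the gridline x = 0; it crosses the z-axis at the gridline z = 0; every point of the y-axis in the box is on the surface.
Matching integer coefficients to the picture gives p.

3*x^3 - 3*x*y + 3*x*z - z^2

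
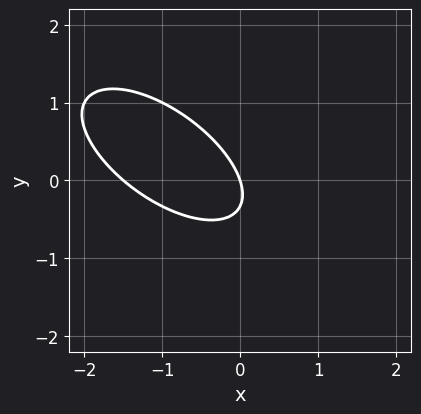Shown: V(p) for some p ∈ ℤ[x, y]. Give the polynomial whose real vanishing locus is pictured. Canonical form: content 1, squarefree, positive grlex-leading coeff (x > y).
2*x^2 + 3*x*y + 3*y^2 + 3*x + y

1. deg p = 2. A generic line meets the curve in up to 2 points.
2. Reading off the gridlines: it meets the x-axis at x = 0 (among the integer gridlines); it meets the y-axis at y = 0 (among the integer gridlines).
3. Matching integer coefficients to the picture gives p.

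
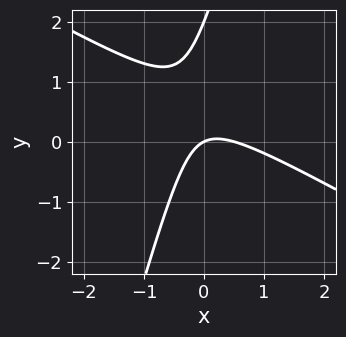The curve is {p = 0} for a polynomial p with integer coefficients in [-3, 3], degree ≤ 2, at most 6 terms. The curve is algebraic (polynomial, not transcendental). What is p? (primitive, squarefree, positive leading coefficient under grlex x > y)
2*x^2 + 3*x*y - y^2 - x + 2*y

1. The degree is 2 — no degree-1 curve has this shape.
2. From the visible intercepts: the y-axis gridline crossings are at y ∈ {0, 2}; one x-axis crossing is at x = 0.
3. Together with the visible shape, these determine p as stated.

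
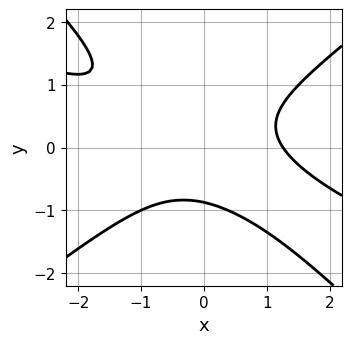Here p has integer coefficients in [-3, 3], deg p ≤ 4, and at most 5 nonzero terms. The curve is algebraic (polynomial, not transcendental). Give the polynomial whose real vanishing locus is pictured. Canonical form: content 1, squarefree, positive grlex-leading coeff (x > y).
x^3 + 2*x^2*y - 2*x*y^2 - 3*y^3 - 2

First, deg p = 3.
Finally, the integer polynomial consistent with all of this is the stated p.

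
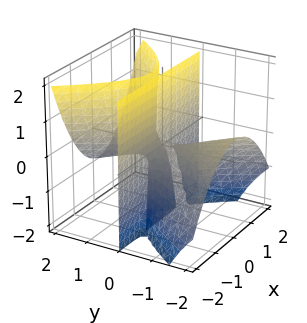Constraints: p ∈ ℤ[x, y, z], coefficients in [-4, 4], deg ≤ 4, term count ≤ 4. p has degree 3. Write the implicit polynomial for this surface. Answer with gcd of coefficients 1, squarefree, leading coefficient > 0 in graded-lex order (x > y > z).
3*x^2*y - y^3 - 3*y^2*z + y*z

1. The degree is 3 — no degree-2 surface has this shape.
2. Observable constraints: the visible z-axis segment lies entirely on the surface; it meets the y-axis at y = 0 (among the integer gridlines); the visible x-axis segment lies entirely on the surface.
3. The integer polynomial consistent with all of this is the stated p.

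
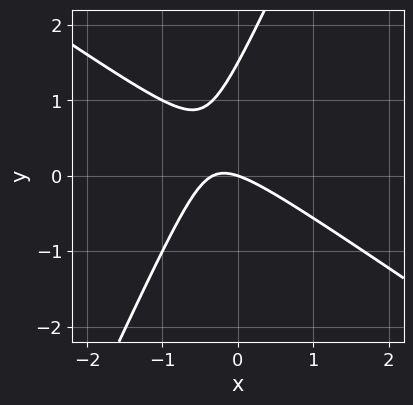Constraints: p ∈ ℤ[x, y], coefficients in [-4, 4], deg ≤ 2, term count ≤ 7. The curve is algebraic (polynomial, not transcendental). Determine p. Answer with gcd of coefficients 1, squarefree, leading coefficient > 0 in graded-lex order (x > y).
3*x^2 + 3*x*y - 2*y^2 + x + 3*y

First, deg p = 2. The shape is more complex than any degree-1 curve.
Next, from the axis intercepts and sections: one x-axis crossing is at x = 0; it crosses the y-axis at the gridline y = 0.
Finally, putting this together gives p.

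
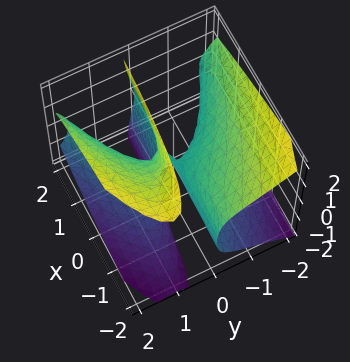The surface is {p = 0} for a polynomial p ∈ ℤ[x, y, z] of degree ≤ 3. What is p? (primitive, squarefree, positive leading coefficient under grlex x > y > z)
First, the degree is 3 — a generic line meets the surface in up to 3 points.
Next, reading off the gridlines: one y-axis crossing is at y = 0; every point of the x-axis in the box is on the surface.
Finally, solving for integer coefficients yields p as stated.

2*y^3 - 3*y*z^2 - 3*x*y + z^2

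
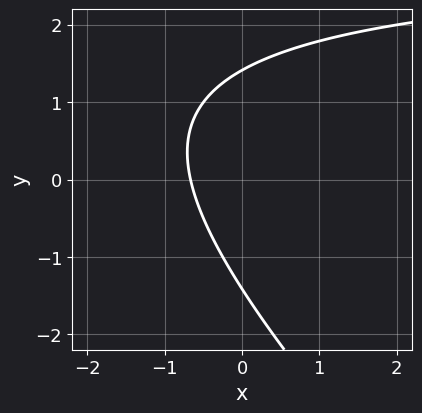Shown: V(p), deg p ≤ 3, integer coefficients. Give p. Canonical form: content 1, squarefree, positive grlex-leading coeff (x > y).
x*y + y^2 - 3*x - 2

The degree is 2 — a generic line meets the curve in up to 2 points.
Putting this together gives p.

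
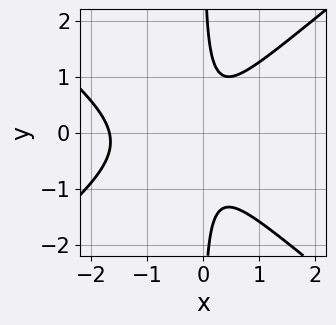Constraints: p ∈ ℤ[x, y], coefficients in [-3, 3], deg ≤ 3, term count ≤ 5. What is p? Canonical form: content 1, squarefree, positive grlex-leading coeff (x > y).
2*x^3 - 3*x*y^2 + 3*x^2 - x*y + 1

1. Degree: no degree-2 curve has this shape, so deg p = 3.
2. From the visible intercepts: the curve avoids every integer y-axis point in the box.
3. Assembling these constraints gives the stated polynomial.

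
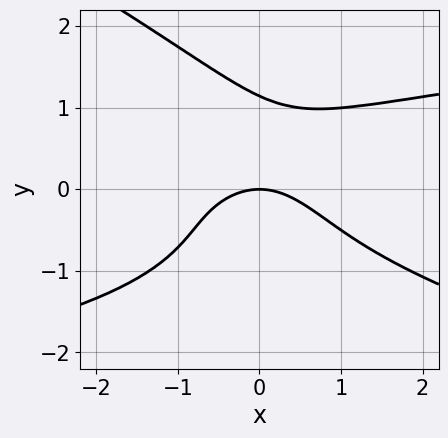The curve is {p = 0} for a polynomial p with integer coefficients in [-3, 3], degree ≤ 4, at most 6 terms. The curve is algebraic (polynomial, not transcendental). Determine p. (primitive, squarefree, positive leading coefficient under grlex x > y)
x*y^3 + 2*y^4 + 2*x*y^2 - 2*x^2 - 3*y

1. deg p = 4.
2. From the axis intercepts and sections: it meets the y-axis at y = 0 (among the integer gridlines); it meets the x-axis at x = 0 (among the integer gridlines).
3. Together with the visible shape, these determine p as stated.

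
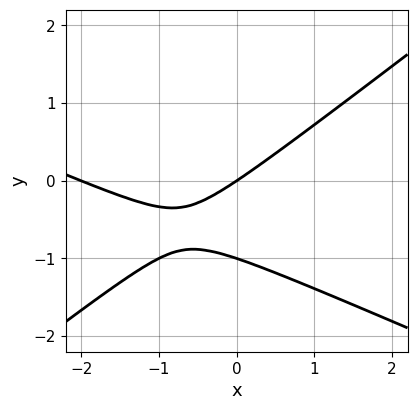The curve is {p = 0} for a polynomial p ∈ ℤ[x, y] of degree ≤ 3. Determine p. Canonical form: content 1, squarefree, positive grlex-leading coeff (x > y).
x^2 + x*y - 3*y^2 + 2*x - 3*y

The degree is 2 — no degree-1 curve has this shape.
Observable constraints: among the integer gridlines, it crosses the x-axis at x ∈ {-2, 0}; among the integer gridlines, it crosses the y-axis at y ∈ {-1, 0}.
These observations pin down the coefficients.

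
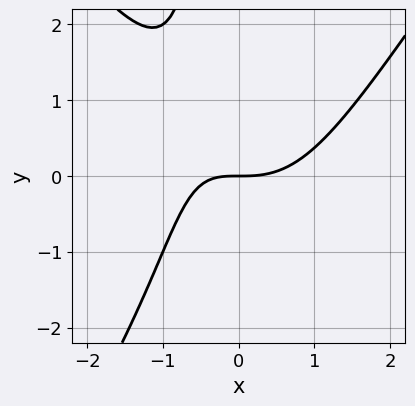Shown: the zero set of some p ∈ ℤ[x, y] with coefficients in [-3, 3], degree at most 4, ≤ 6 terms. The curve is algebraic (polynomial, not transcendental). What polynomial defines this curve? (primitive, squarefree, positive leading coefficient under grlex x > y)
(a) deg p = 3.
(b) Reading off the gridlines: it meets the x-axis at x = 0 (among the integer gridlines); one y-axis crossing is at y = 0.
(c) The integer polynomial consistent with all of this is the stated p.

2*x^3 - x*y^2 - 2*x*y - 3*y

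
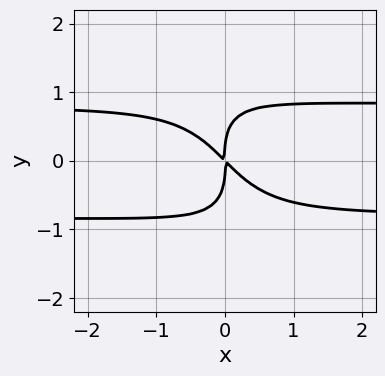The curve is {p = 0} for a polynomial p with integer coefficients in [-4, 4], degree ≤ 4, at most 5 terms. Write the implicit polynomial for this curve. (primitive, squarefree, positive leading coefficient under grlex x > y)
Degree: the shape is more complex than any degree-3 curve, so deg p = 4.
Observable constraints: one x-axis crossing is at x = 0; one y-axis crossing is at y = 0.
Solving for integer coefficients yields p as stated.

3*x^2*y^2 + 2*x*y^3 + y^4 - 2*x^2 - 2*x*y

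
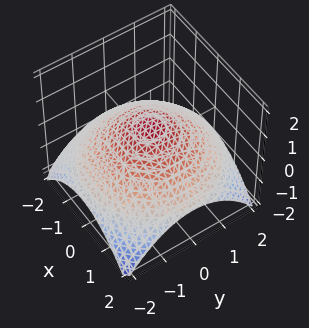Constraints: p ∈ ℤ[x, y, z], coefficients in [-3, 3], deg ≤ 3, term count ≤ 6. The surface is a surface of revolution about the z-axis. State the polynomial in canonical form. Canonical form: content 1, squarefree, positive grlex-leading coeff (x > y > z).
1. Degree: the shape is more complex than any degree-1 surface, so deg p = 2.
2. Symmetries: the z-axis is an axis of rotation, so x and y enter only as x² + y².
3. Reading off the gridlines: a circular section at z = 0 has radius between 1 and 2.
4. Putting this together gives p.

x^2 + y^2 + 3*z - 2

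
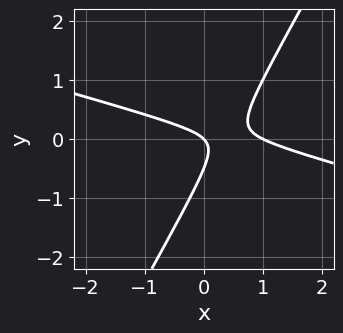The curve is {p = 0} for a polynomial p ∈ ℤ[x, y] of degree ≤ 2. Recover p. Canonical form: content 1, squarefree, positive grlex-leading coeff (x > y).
x^2 + 3*x*y - 2*y^2 - x - y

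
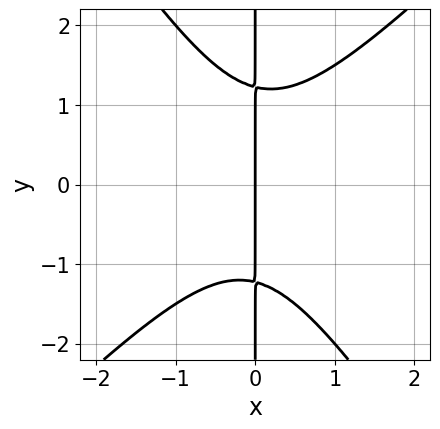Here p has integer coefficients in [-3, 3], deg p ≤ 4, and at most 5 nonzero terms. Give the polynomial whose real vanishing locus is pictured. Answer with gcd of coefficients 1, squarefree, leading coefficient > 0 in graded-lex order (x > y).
3*x^3 - x^2*y - 2*x*y^2 + 3*x

1. The degree is 3 — the shape is more complex than any degree-2 curve.
2. Reading off the gridlines: the visible y-axis segment lies entirely on the curve; it crosses the x-axis at the gridline x = 0.
3. Putting this together gives p.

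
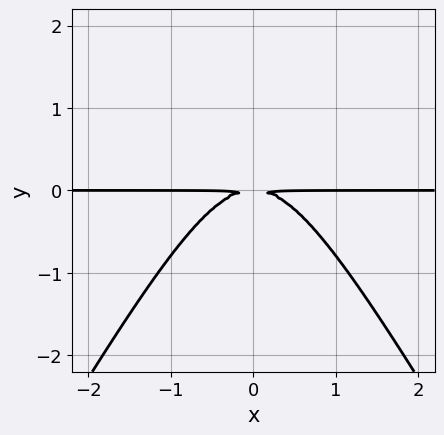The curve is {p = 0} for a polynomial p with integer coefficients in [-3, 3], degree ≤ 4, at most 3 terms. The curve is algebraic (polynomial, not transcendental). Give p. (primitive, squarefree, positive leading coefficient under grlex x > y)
3*x^2*y - y^3 + 3*y^2

(a) Degree: no degree-2 curve has this shape, so deg p = 3.
(b) Symmetries: it's symmetric under x → −x, forcing even powers of x.
(c) Reading off the gridlines: every point of the x-axis in the box is on the curve.
(d) Solving for integer coefficients yields p as stated.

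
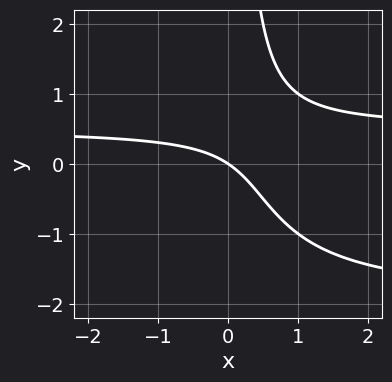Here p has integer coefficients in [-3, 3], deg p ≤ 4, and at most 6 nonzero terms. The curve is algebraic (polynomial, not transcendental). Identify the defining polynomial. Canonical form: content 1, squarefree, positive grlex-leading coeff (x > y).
(a) Degree: the shape is more complex than any degree-2 curve, so deg p = 3.
(b) Reading off the gridlines: one x-axis crossing is at x = 0; it crosses the y-axis at the gridline y = 0.
(c) These observations pin down the coefficients.

2*x*y^2 + 3*x*y - 2*x - 3*y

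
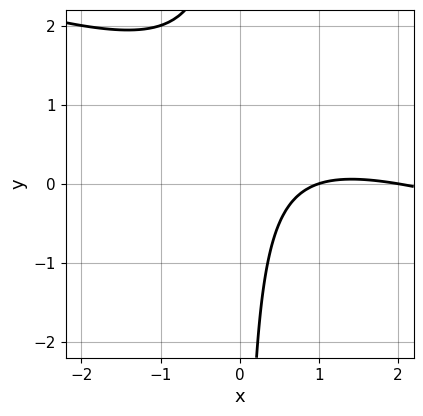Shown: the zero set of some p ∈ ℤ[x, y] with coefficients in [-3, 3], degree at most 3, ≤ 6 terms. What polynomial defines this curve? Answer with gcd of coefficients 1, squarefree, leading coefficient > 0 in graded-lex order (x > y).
deg p = 2. A generic line meets the curve in up to 2 points.
Reading off the gridlines: among the integer gridlines, it crosses the x-axis at x ∈ {1, 2}; no y-intercept at any integer in the box.
Fitting integer coefficients to these (and the overall shape) gives p.

x^2 + 3*x*y - 3*x + 2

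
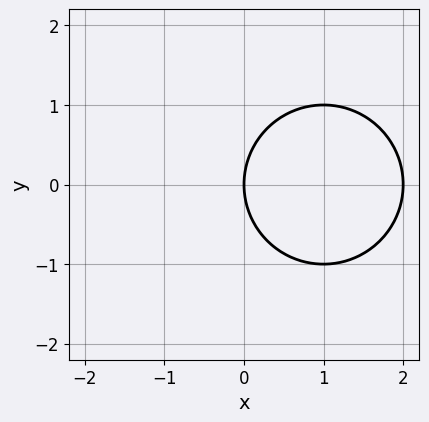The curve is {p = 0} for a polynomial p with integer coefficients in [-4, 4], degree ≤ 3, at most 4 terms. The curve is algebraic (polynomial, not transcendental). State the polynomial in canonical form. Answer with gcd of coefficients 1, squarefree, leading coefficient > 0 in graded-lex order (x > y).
First, the degree is 2 — a generic line meets the curve in up to 2 points.
Then, symmetries: the y ↦ −y reflection is a symmetry, so y appears only in even powers.
Next, against the integer gridlines: it meets the y-axis at y = 0 (among the integer gridlines); the x-axis gridline crossings are at x ∈ {0, 2}.
Finally, putting this together gives p.

x^2 + y^2 - 2*x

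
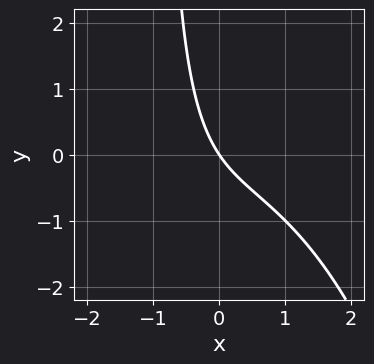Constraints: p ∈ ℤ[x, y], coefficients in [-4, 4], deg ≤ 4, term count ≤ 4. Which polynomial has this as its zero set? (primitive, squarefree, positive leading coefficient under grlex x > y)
x^3 + 2*x*y + 3*x + 2*y

The degree is 3 — no degree-2 curve has this shape.
From the visible intercepts: it crosses the x-axis at the gridline x = 0; it meets the y-axis at y = 0 (among the integer gridlines).
The integer polynomial consistent with all of this is the stated p.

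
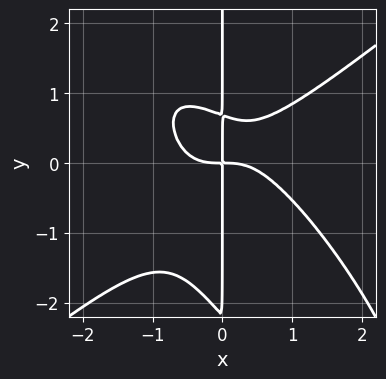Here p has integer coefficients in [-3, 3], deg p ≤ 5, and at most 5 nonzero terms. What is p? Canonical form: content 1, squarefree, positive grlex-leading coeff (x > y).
3*x^4 - 3*x^2*y^2 - 2*x*y^3 - 3*x*y^2 + 3*x*y

Degree: a generic line meets the curve in up to 4 points, so deg p = 4.
Reading off the gridlines: the visible y-axis segment lies entirely on the curve.
Assembling these constraints gives the stated polynomial.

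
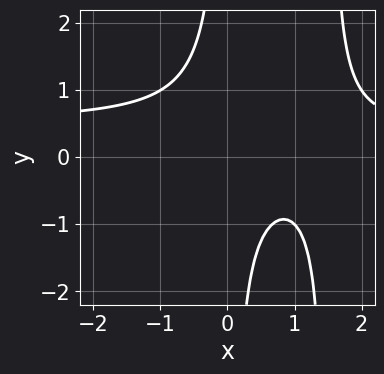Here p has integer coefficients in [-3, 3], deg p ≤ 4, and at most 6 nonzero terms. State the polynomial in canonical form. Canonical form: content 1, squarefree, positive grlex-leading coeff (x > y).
First, degree: no degree-2 curve has this shape, so deg p = 3.
Then, from the visible intercepts: it misses every integer gridline on the y-axis; the curve avoids every integer x-axis point in the box.
Finally, together with the visible shape, these determine p as stated.

2*x^2*y - x^2 - 3*x*y + 2*x - 2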